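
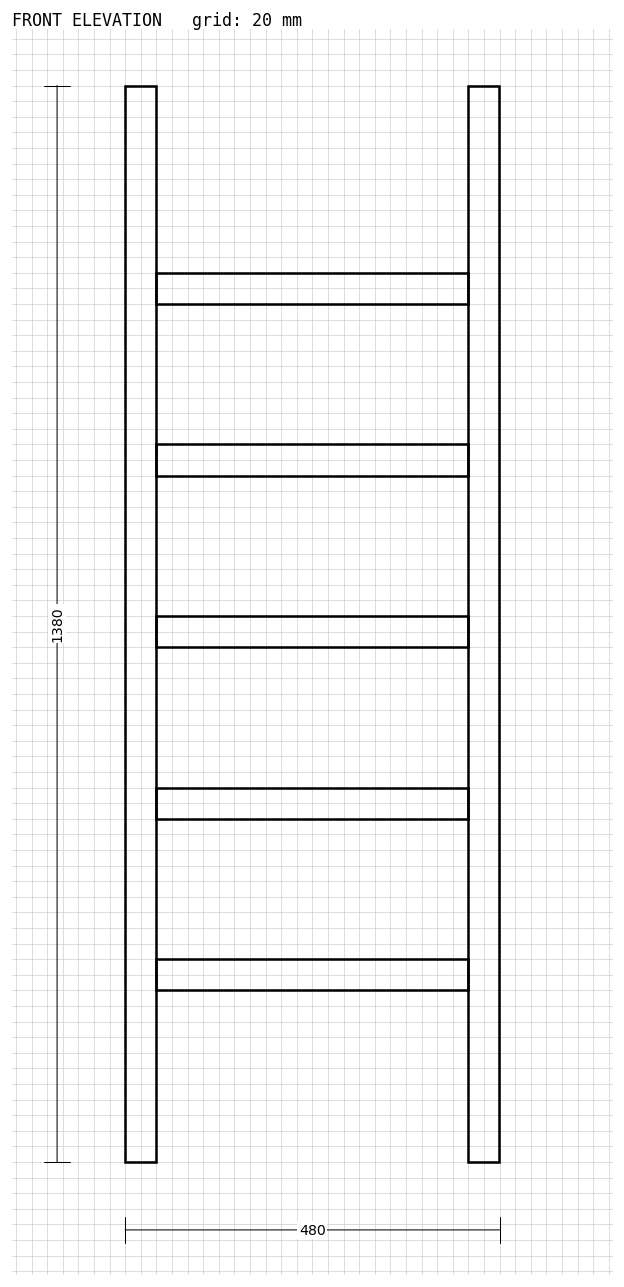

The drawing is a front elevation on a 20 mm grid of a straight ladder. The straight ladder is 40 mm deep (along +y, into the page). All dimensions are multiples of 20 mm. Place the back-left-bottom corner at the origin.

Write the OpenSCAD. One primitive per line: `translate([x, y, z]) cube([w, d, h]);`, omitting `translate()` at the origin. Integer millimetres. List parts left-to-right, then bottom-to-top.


cube([40, 40, 1380]);
translate([40, 0, 220]) cube([400, 40, 40]);
translate([40, 0, 440]) cube([400, 40, 40]);
translate([40, 0, 660]) cube([400, 40, 40]);
translate([40, 0, 880]) cube([400, 40, 40]);
translate([40, 0, 1100]) cube([400, 40, 40]);
translate([440, 0, 0]) cube([40, 40, 1380]);


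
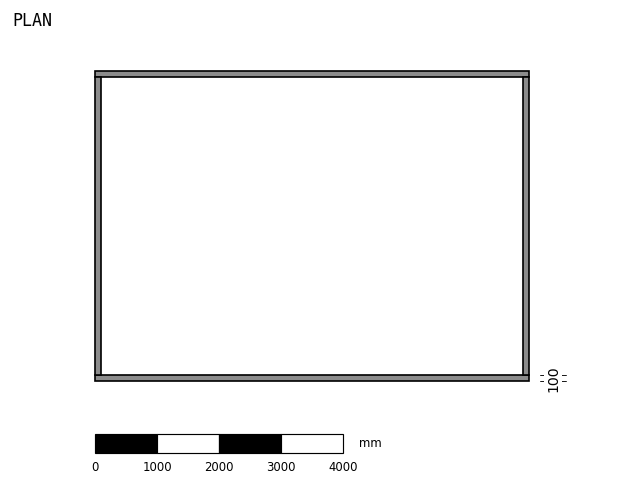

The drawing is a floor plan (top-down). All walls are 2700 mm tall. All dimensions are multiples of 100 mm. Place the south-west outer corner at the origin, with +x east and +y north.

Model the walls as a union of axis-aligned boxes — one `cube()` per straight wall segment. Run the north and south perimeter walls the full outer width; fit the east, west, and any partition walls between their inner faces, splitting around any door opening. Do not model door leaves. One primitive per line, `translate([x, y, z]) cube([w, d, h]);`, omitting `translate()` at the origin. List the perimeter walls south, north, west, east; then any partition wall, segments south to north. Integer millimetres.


cube([7000, 100, 2700]);
translate([0, 4900, 0]) cube([7000, 100, 2700]);
translate([0, 100, 0]) cube([100, 4800, 2700]);
translate([6900, 100, 0]) cube([100, 4800, 2700]);


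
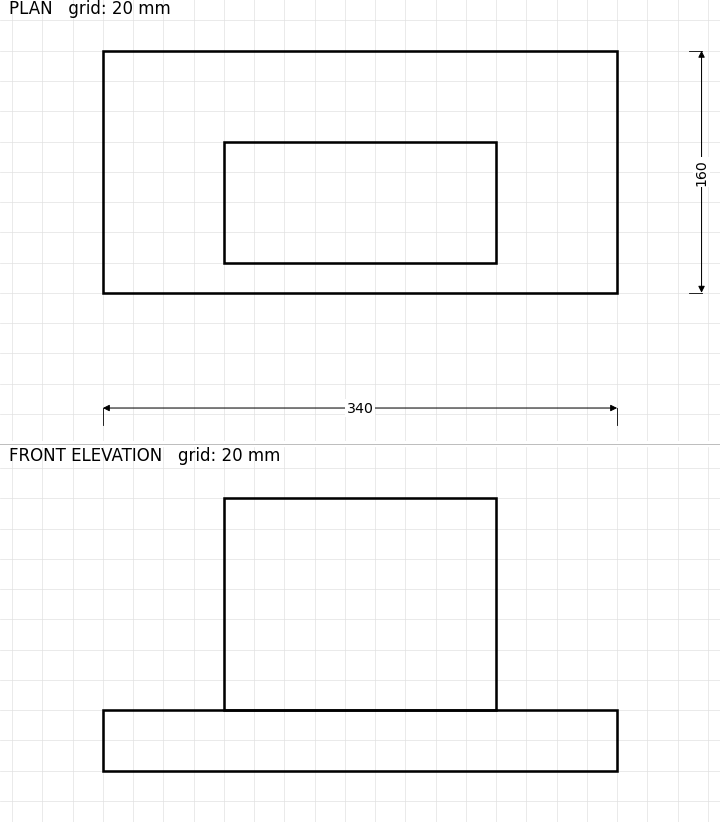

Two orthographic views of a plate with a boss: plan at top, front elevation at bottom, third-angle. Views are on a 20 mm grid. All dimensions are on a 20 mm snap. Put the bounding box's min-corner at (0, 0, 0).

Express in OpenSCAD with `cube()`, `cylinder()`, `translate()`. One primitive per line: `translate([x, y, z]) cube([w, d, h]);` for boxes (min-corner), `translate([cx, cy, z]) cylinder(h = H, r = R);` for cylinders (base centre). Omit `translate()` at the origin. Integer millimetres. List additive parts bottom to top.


cube([340, 160, 40]);
translate([80, 20, 40]) cube([180, 80, 140]);


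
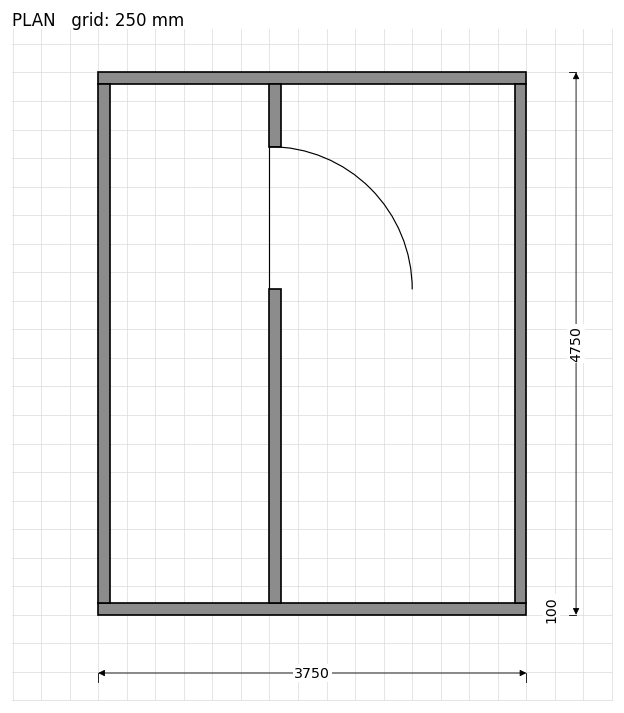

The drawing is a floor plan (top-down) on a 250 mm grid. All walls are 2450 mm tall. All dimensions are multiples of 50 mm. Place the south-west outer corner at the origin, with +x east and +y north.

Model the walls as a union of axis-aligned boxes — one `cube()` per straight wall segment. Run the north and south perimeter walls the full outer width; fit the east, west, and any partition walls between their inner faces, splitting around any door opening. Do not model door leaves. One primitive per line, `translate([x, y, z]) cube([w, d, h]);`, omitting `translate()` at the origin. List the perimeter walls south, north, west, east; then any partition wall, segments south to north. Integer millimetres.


cube([3750, 100, 2450]);
translate([0, 4650, 0]) cube([3750, 100, 2450]);
translate([0, 100, 0]) cube([100, 4550, 2450]);
translate([3650, 100, 0]) cube([100, 4550, 2450]);
translate([1500, 100, 0]) cube([100, 2750, 2450]);
translate([1500, 4100, 0]) cube([100, 550, 2450]);


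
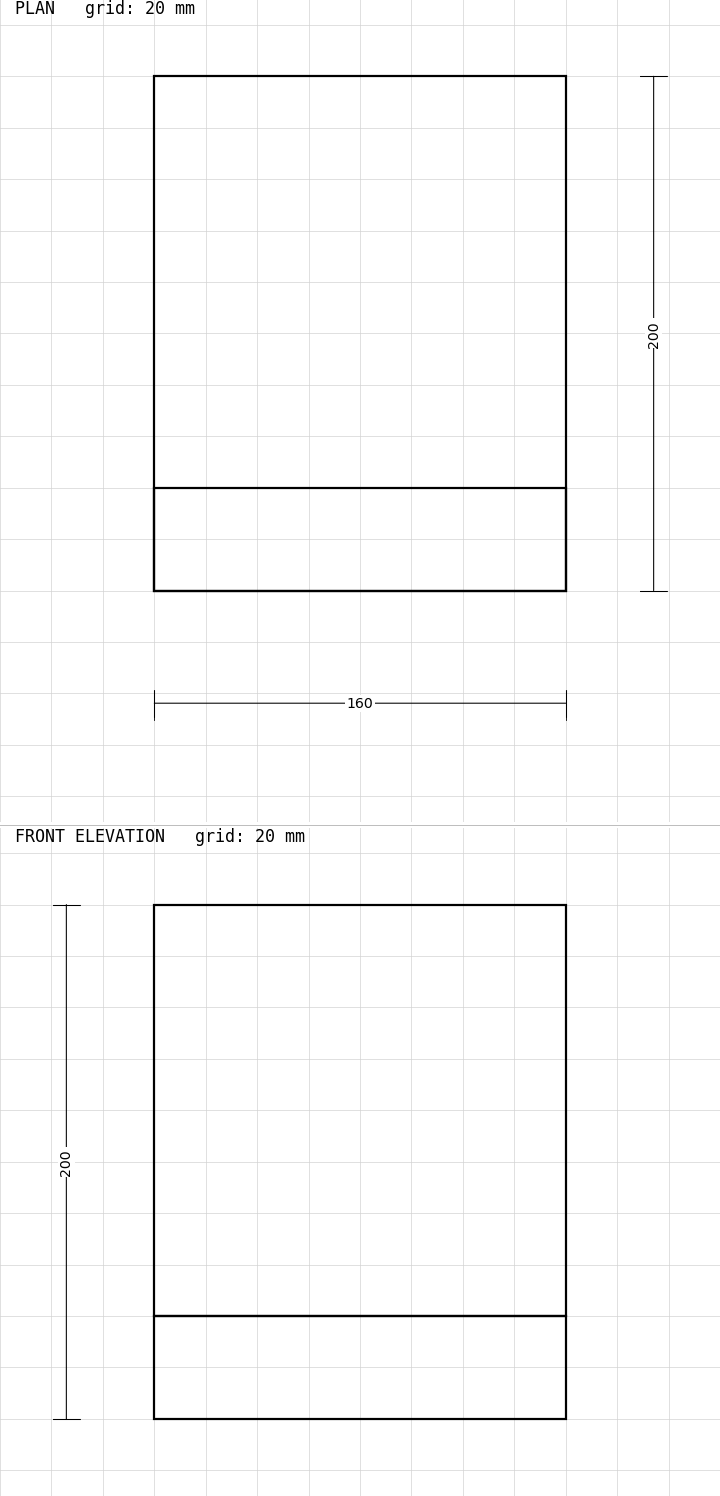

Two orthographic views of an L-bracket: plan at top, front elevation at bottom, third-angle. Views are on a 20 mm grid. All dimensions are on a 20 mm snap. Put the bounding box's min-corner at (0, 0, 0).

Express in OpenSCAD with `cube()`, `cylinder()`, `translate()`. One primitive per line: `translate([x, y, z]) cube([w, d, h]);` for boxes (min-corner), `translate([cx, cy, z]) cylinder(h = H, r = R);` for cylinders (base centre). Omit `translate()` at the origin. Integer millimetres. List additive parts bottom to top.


cube([160, 200, 40]);
translate([0, 0, 40]) cube([160, 40, 160]);


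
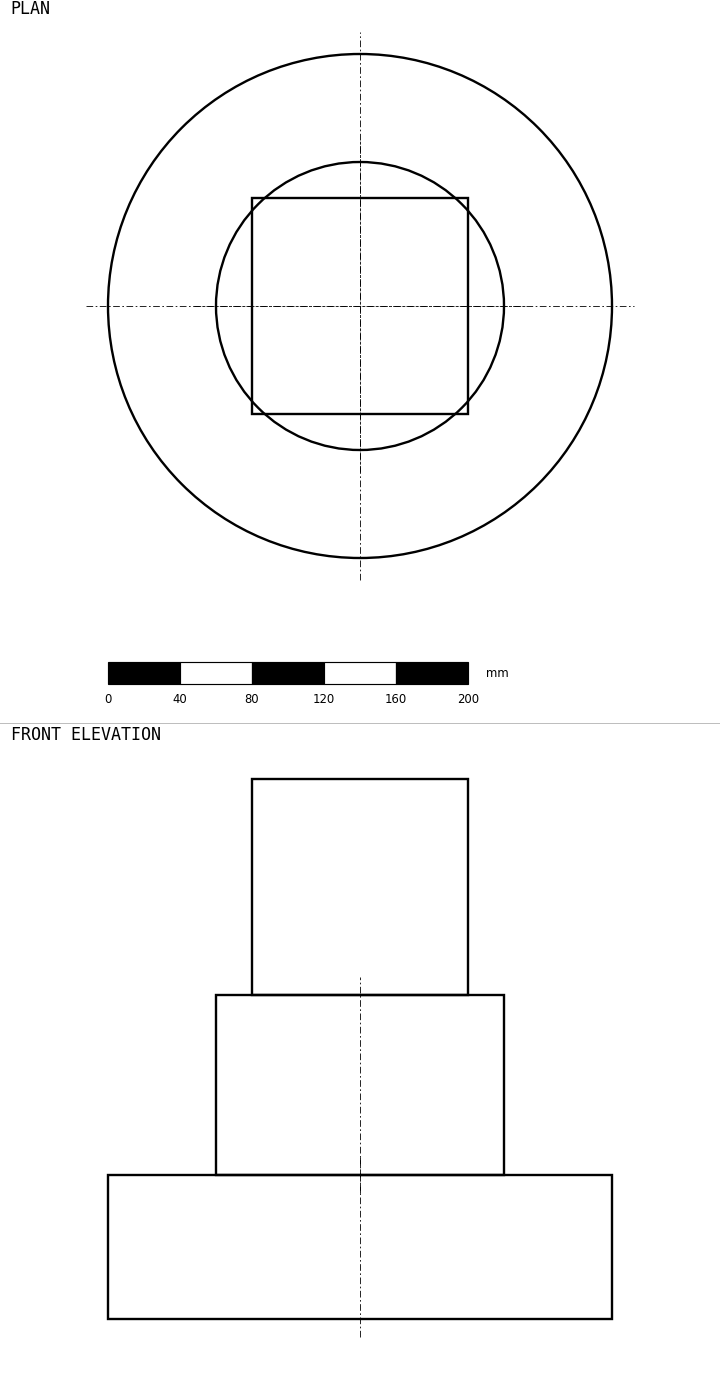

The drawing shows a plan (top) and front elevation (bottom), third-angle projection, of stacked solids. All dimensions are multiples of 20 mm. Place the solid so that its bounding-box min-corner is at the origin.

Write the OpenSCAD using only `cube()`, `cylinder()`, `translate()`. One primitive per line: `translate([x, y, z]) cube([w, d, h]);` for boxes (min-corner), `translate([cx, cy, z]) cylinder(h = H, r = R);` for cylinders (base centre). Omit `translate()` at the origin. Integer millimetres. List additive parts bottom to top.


translate([140, 140, 0]) cylinder(h = 80, r = 140);
translate([140, 140, 80]) cylinder(h = 100, r = 80);
translate([80, 80, 180]) cube([120, 120, 120]);


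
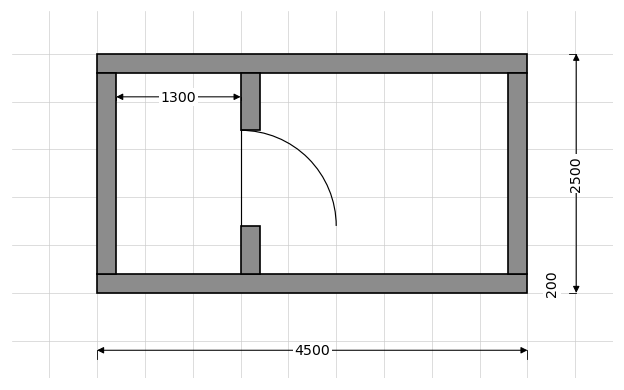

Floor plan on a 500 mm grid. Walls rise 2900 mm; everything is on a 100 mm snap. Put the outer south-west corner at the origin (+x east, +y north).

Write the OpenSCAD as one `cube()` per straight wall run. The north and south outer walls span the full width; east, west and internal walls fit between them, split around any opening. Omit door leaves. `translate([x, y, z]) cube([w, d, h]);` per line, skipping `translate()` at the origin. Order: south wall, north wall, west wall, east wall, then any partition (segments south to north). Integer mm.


cube([4500, 200, 2900]);
translate([0, 2300, 0]) cube([4500, 200, 2900]);
translate([0, 200, 0]) cube([200, 2100, 2900]);
translate([4300, 200, 0]) cube([200, 2100, 2900]);
translate([1500, 200, 0]) cube([200, 500, 2900]);
translate([1500, 1700, 0]) cube([200, 600, 2900]);


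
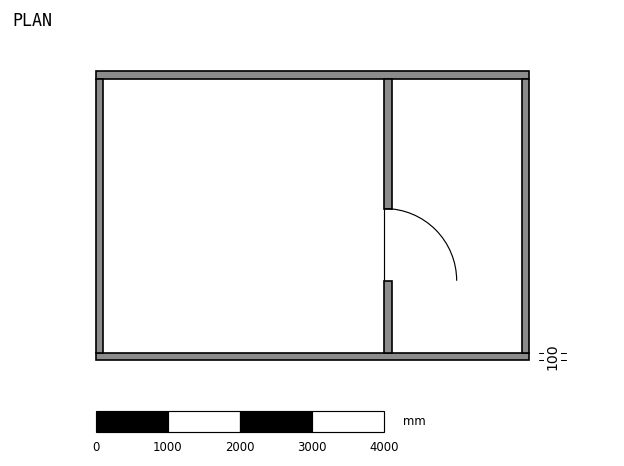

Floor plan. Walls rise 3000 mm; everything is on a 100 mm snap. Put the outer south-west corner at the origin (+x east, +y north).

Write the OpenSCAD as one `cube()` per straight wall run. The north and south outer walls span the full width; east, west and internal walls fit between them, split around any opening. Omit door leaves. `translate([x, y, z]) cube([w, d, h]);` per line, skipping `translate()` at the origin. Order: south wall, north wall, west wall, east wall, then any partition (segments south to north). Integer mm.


cube([6000, 100, 3000]);
translate([0, 3900, 0]) cube([6000, 100, 3000]);
translate([0, 100, 0]) cube([100, 3800, 3000]);
translate([5900, 100, 0]) cube([100, 3800, 3000]);
translate([4000, 100, 0]) cube([100, 1000, 3000]);
translate([4000, 2100, 0]) cube([100, 1800, 3000]);


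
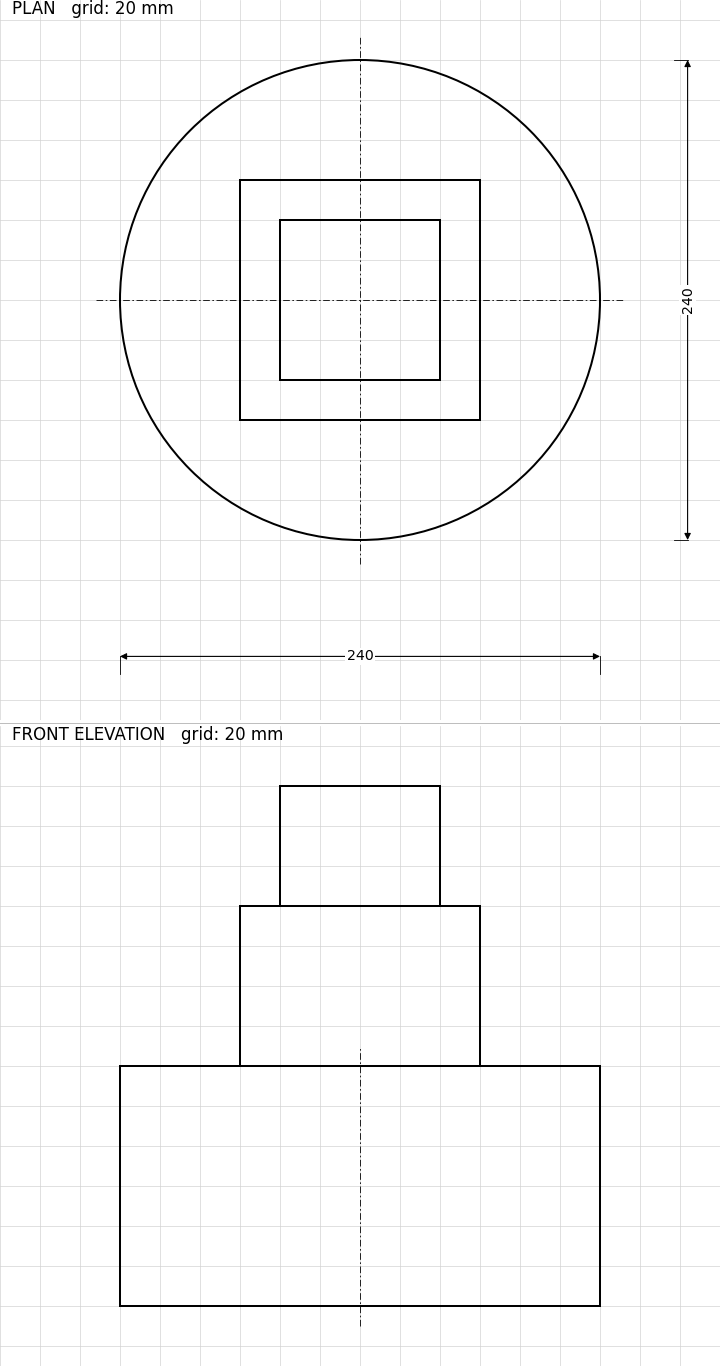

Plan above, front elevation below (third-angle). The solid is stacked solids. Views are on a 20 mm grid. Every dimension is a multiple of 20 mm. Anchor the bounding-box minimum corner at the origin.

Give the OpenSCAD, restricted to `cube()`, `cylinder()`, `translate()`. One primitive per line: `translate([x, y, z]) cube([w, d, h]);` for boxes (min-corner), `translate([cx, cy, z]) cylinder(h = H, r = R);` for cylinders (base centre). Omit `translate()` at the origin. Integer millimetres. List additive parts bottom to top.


translate([120, 120, 0]) cylinder(h = 120, r = 120);
translate([60, 60, 120]) cube([120, 120, 80]);
translate([80, 80, 200]) cube([80, 80, 60]);


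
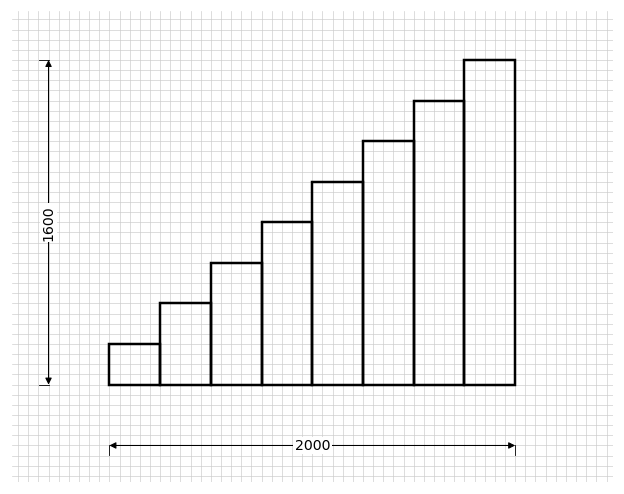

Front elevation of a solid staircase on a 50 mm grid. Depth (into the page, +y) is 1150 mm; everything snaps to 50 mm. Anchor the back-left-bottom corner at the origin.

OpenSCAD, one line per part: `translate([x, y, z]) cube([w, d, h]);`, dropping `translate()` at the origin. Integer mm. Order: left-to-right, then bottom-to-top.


cube([250, 1150, 200]);
translate([250, 0, 0]) cube([250, 1150, 400]);
translate([500, 0, 0]) cube([250, 1150, 600]);
translate([750, 0, 0]) cube([250, 1150, 800]);
translate([1000, 0, 0]) cube([250, 1150, 1000]);
translate([1250, 0, 0]) cube([250, 1150, 1200]);
translate([1500, 0, 0]) cube([250, 1150, 1400]);
translate([1750, 0, 0]) cube([250, 1150, 1600]);


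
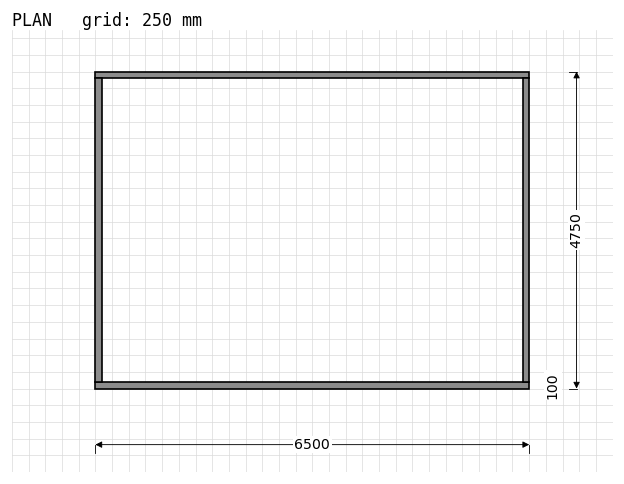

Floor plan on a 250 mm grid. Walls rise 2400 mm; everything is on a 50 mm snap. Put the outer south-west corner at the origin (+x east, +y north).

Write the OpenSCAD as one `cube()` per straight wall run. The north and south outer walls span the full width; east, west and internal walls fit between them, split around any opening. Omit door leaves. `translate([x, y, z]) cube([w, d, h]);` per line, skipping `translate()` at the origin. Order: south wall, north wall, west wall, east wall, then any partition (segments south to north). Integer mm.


cube([6500, 100, 2400]);
translate([0, 4650, 0]) cube([6500, 100, 2400]);
translate([0, 100, 0]) cube([100, 4550, 2400]);
translate([6400, 100, 0]) cube([100, 4550, 2400]);


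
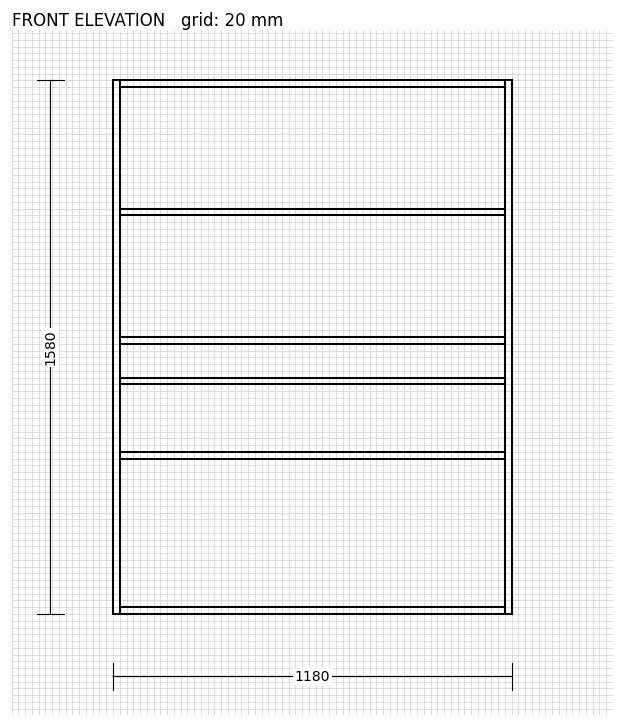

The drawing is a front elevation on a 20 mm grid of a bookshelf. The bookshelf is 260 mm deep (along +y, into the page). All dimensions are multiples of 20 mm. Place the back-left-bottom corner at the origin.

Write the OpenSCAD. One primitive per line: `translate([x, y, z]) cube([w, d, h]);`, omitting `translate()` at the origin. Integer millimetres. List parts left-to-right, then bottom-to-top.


cube([20, 260, 1580]);
translate([20, 0, 0]) cube([1140, 260, 20]);
translate([20, 0, 460]) cube([1140, 260, 20]);
translate([20, 0, 680]) cube([1140, 260, 20]);
translate([20, 0, 800]) cube([1140, 260, 20]);
translate([20, 0, 1180]) cube([1140, 260, 20]);
translate([20, 0, 1560]) cube([1140, 260, 20]);
translate([1160, 0, 0]) cube([20, 260, 1580]);


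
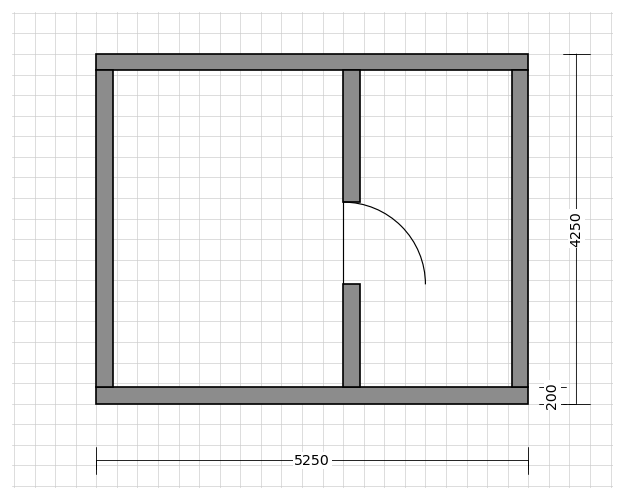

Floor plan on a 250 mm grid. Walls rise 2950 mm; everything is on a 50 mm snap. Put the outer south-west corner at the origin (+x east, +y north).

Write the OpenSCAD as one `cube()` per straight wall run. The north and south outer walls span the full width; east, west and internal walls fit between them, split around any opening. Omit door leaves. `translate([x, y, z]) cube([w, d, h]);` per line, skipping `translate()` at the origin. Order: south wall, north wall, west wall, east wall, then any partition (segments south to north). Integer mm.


cube([5250, 200, 2950]);
translate([0, 4050, 0]) cube([5250, 200, 2950]);
translate([0, 200, 0]) cube([200, 3850, 2950]);
translate([5050, 200, 0]) cube([200, 3850, 2950]);
translate([3000, 200, 0]) cube([200, 1250, 2950]);
translate([3000, 2450, 0]) cube([200, 1600, 2950]);


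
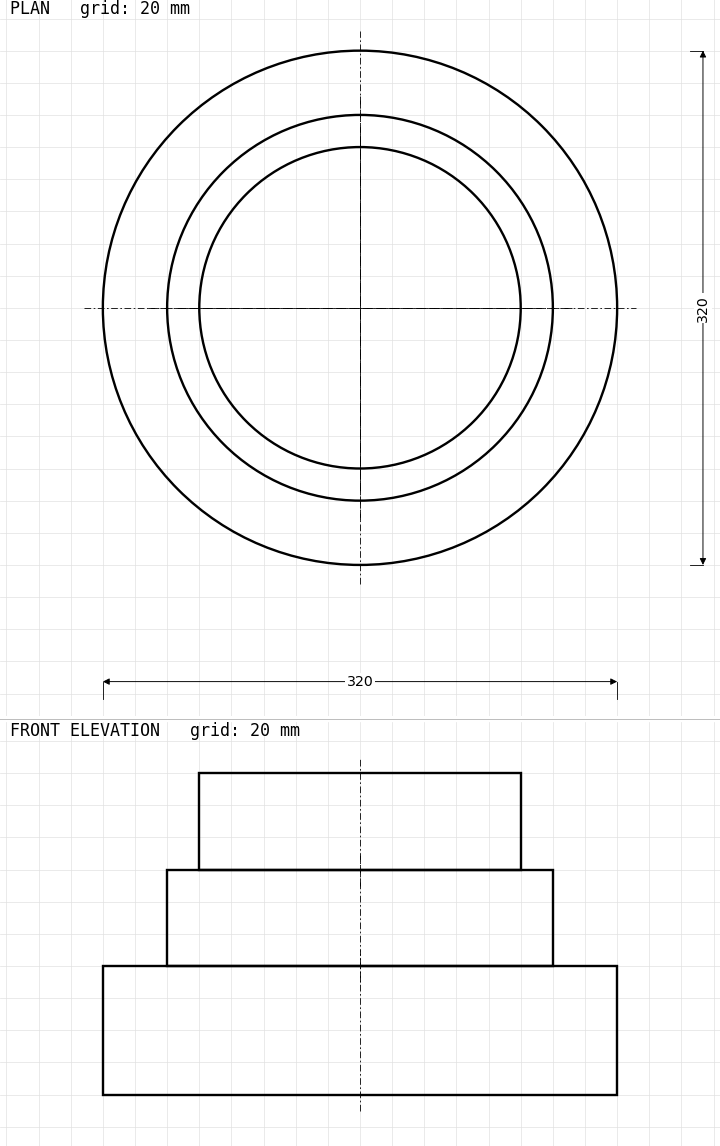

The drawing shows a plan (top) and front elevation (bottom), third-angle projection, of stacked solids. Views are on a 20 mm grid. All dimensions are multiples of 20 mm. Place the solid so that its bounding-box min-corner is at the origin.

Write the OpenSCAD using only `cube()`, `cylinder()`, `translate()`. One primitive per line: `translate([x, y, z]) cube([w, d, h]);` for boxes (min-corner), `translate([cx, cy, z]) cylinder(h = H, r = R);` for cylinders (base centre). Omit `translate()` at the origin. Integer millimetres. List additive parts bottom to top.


translate([160, 160, 0]) cylinder(h = 80, r = 160);
translate([160, 160, 80]) cylinder(h = 60, r = 120);
translate([160, 160, 140]) cylinder(h = 60, r = 100);


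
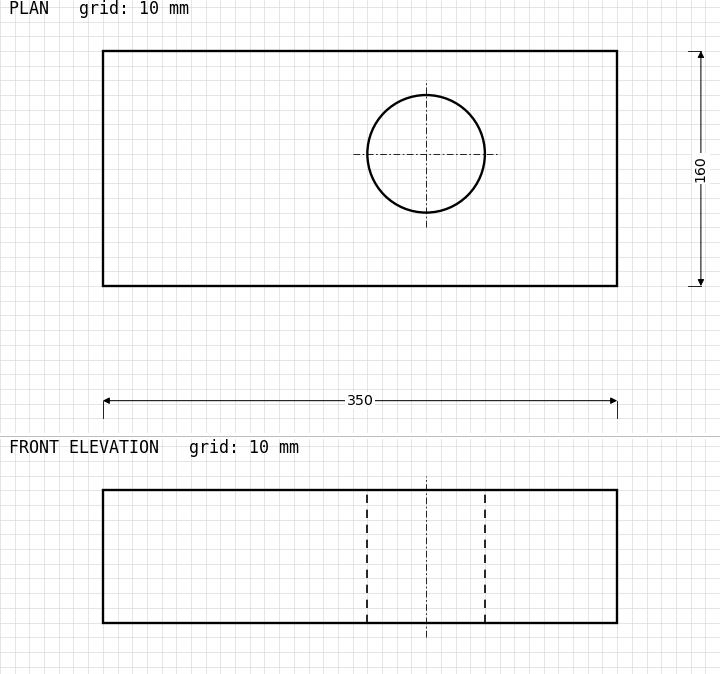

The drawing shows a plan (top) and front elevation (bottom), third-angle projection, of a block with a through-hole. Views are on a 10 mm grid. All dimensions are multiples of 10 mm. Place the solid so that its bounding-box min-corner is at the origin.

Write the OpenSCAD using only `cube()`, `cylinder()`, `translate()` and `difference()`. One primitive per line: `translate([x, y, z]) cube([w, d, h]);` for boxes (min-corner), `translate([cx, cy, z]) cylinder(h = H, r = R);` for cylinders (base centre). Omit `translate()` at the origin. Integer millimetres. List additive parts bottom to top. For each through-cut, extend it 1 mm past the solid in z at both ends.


difference() {
  cube([350, 160, 90]);
  translate([220, 90, -1]) cylinder(h = 92, r = 40);
}


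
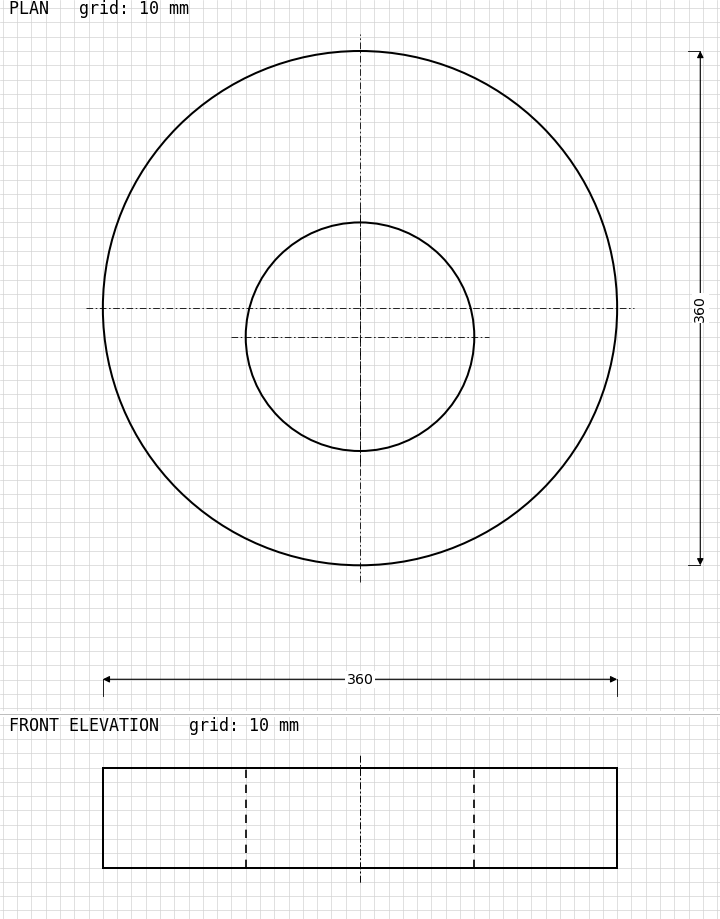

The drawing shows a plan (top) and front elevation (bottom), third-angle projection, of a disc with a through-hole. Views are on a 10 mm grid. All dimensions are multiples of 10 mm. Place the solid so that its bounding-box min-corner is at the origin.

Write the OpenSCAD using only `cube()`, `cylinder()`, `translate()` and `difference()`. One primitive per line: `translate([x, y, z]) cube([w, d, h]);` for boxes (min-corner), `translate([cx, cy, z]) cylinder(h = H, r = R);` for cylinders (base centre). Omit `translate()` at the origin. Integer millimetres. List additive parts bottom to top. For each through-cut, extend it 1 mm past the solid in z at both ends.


difference() {
  translate([180, 180, 0]) cylinder(h = 70, r = 180);
  translate([180, 160, -1]) cylinder(h = 72, r = 80);
}


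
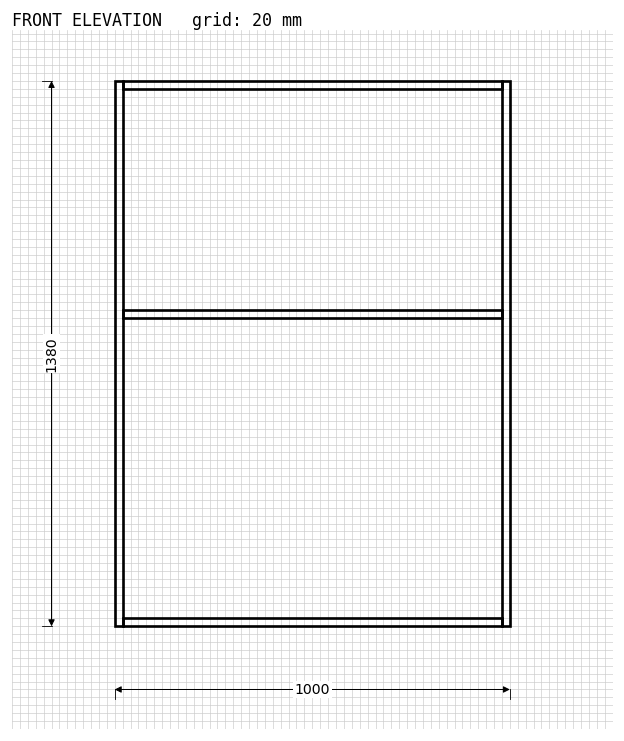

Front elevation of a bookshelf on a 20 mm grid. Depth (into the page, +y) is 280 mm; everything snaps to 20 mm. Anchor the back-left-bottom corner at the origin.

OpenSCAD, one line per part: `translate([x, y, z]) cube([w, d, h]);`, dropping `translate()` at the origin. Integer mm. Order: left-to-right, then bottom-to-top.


cube([20, 280, 1380]);
translate([20, 0, 0]) cube([960, 280, 20]);
translate([20, 0, 780]) cube([960, 280, 20]);
translate([20, 0, 1360]) cube([960, 280, 20]);
translate([980, 0, 0]) cube([20, 280, 1380]);


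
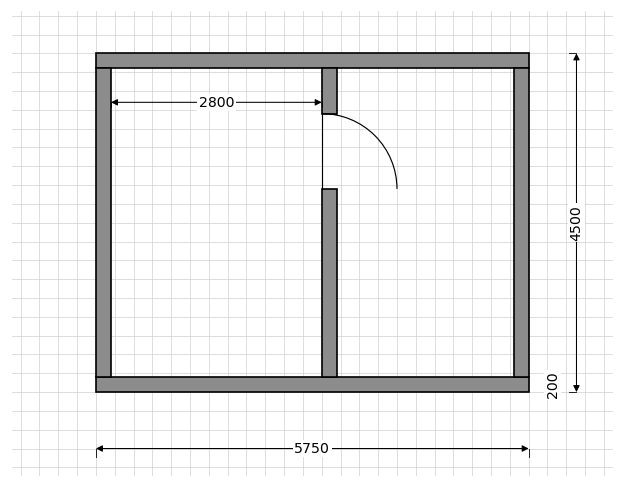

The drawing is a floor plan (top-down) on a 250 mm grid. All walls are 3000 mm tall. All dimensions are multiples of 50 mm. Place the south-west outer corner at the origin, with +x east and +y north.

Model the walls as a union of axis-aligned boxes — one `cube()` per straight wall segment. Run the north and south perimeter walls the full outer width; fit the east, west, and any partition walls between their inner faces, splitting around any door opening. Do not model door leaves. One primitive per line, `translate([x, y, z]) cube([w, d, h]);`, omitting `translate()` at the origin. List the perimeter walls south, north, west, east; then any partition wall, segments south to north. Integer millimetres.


cube([5750, 200, 3000]);
translate([0, 4300, 0]) cube([5750, 200, 3000]);
translate([0, 200, 0]) cube([200, 4100, 3000]);
translate([5550, 200, 0]) cube([200, 4100, 3000]);
translate([3000, 200, 0]) cube([200, 2500, 3000]);
translate([3000, 3700, 0]) cube([200, 600, 3000]);


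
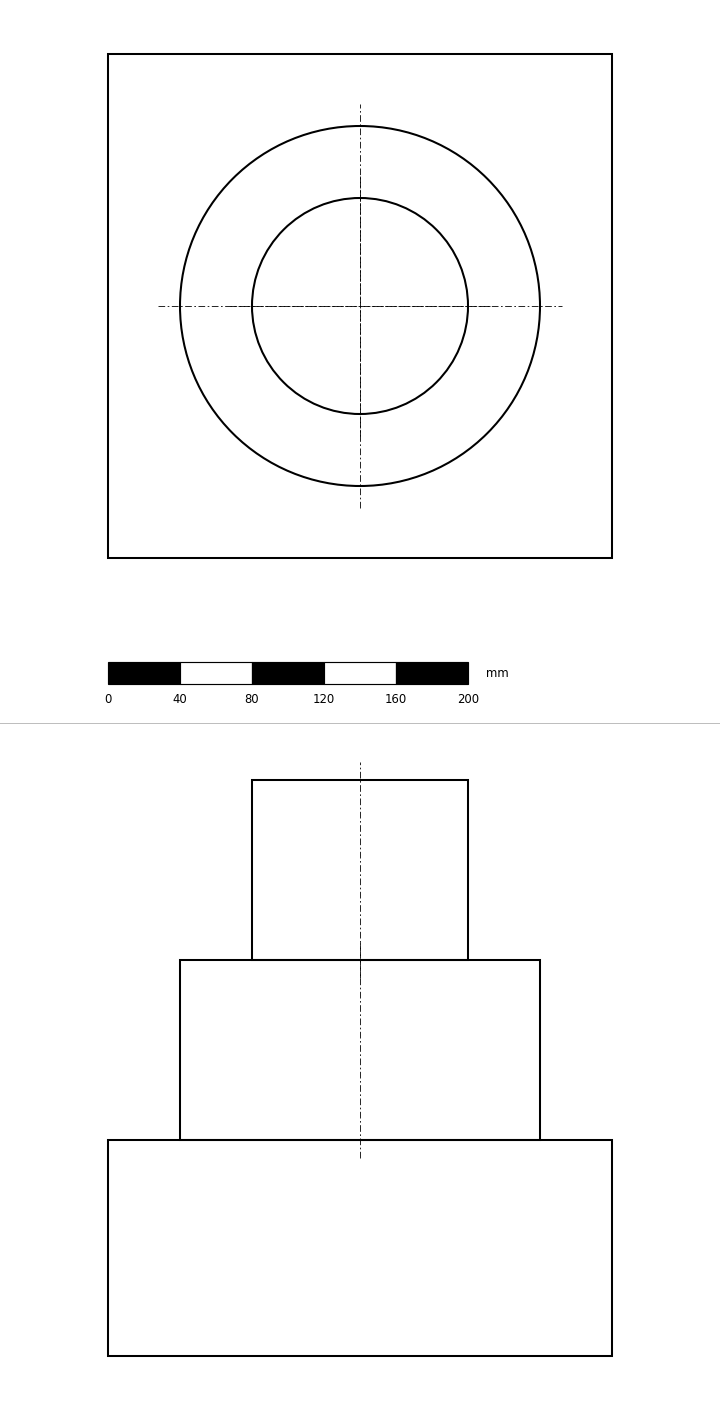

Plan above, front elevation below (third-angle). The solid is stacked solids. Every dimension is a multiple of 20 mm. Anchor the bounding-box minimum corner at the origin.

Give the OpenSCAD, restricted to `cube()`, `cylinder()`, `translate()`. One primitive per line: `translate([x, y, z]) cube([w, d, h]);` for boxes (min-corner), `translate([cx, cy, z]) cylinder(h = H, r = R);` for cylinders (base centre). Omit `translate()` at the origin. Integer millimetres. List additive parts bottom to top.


cube([280, 280, 120]);
translate([140, 140, 120]) cylinder(h = 100, r = 100);
translate([140, 140, 220]) cylinder(h = 100, r = 60);


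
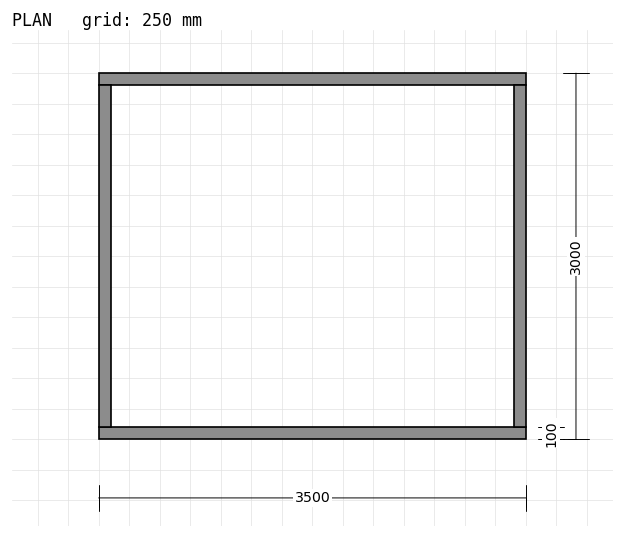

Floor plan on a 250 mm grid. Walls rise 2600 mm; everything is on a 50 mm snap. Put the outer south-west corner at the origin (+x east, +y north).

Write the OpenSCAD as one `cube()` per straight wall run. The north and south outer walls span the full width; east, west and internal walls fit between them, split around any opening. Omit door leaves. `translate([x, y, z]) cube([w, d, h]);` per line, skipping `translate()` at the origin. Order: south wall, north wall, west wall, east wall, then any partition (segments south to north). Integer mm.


cube([3500, 100, 2600]);
translate([0, 2900, 0]) cube([3500, 100, 2600]);
translate([0, 100, 0]) cube([100, 2800, 2600]);
translate([3400, 100, 0]) cube([100, 2800, 2600]);


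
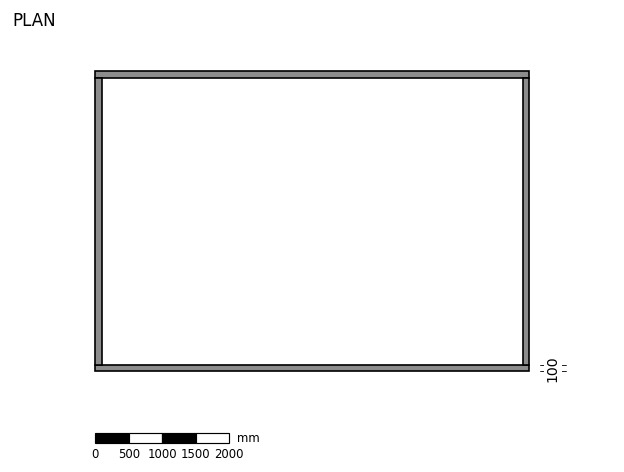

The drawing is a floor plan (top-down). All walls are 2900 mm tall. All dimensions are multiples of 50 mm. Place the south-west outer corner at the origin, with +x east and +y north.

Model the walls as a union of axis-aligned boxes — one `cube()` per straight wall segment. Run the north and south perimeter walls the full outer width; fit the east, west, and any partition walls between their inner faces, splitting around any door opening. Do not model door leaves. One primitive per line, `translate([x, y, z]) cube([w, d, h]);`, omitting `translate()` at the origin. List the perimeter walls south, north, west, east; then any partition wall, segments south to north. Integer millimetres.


cube([6500, 100, 2900]);
translate([0, 4400, 0]) cube([6500, 100, 2900]);
translate([0, 100, 0]) cube([100, 4300, 2900]);
translate([6400, 100, 0]) cube([100, 4300, 2900]);


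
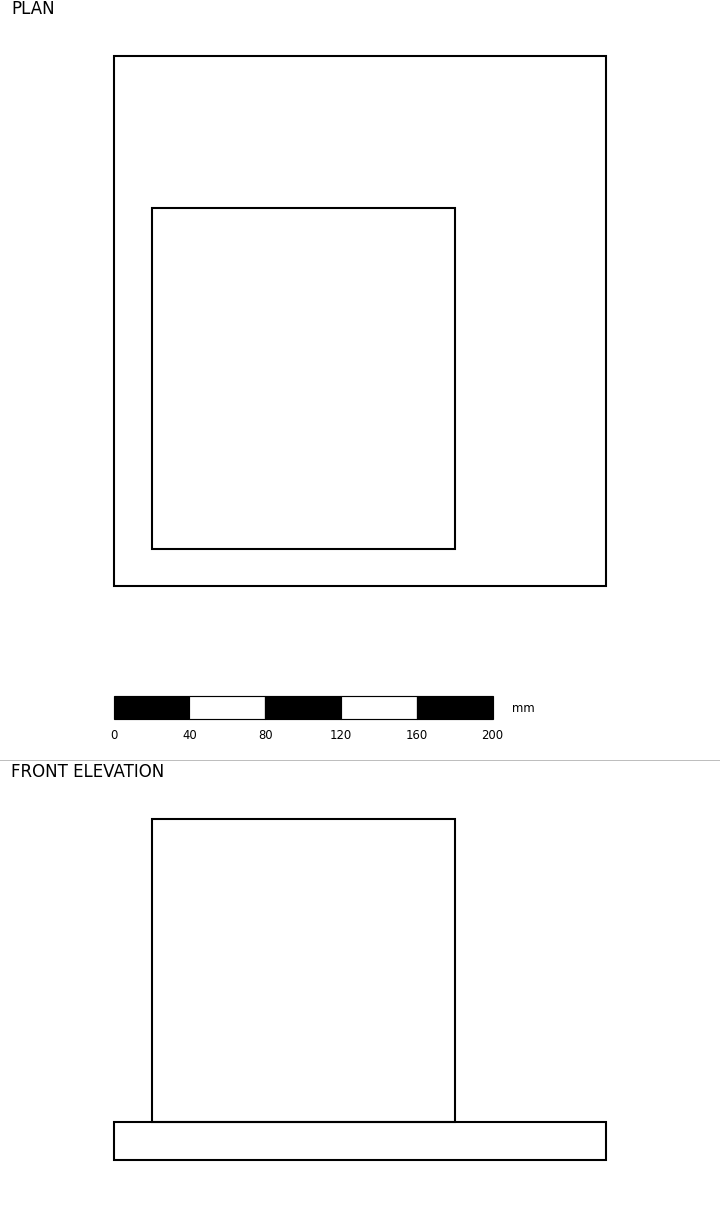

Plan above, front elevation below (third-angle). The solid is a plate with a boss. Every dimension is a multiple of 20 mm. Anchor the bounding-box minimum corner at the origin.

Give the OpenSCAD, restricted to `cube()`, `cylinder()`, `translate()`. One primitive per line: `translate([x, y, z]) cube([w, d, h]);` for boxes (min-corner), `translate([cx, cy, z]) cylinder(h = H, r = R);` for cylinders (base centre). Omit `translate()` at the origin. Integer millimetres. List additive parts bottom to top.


cube([260, 280, 20]);
translate([20, 20, 20]) cube([160, 180, 160]);


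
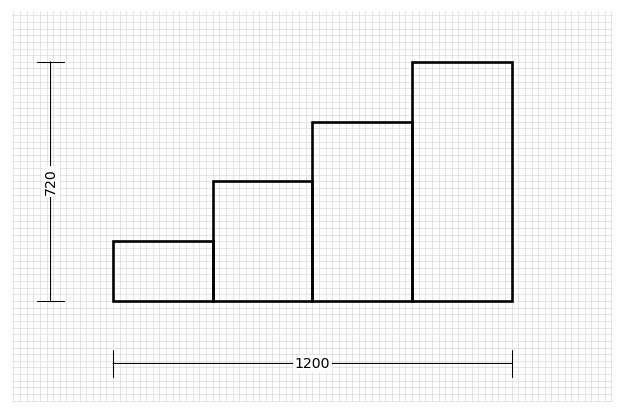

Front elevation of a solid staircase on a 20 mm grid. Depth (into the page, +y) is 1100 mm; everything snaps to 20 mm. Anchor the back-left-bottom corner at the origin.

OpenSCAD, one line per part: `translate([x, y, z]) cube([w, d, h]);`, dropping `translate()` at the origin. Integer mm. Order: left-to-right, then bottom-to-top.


cube([300, 1100, 180]);
translate([300, 0, 0]) cube([300, 1100, 360]);
translate([600, 0, 0]) cube([300, 1100, 540]);
translate([900, 0, 0]) cube([300, 1100, 720]);


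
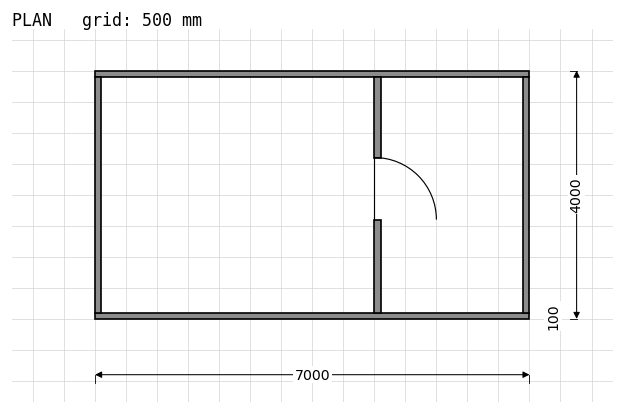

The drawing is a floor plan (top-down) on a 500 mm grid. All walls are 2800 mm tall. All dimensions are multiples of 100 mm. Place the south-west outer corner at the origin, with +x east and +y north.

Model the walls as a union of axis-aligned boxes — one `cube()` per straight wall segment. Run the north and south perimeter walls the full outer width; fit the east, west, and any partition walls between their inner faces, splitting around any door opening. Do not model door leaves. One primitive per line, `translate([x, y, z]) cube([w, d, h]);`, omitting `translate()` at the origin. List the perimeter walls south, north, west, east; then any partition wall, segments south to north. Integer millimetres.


cube([7000, 100, 2800]);
translate([0, 3900, 0]) cube([7000, 100, 2800]);
translate([0, 100, 0]) cube([100, 3800, 2800]);
translate([6900, 100, 0]) cube([100, 3800, 2800]);
translate([4500, 100, 0]) cube([100, 1500, 2800]);
translate([4500, 2600, 0]) cube([100, 1300, 2800]);


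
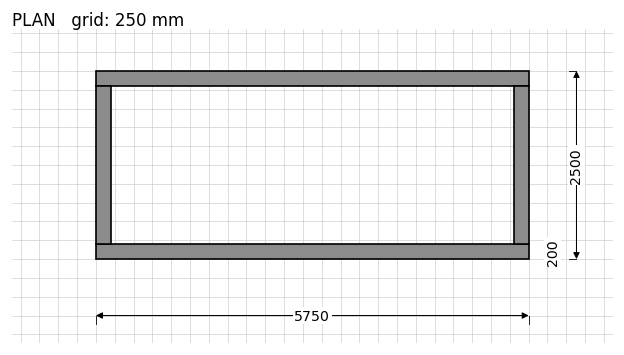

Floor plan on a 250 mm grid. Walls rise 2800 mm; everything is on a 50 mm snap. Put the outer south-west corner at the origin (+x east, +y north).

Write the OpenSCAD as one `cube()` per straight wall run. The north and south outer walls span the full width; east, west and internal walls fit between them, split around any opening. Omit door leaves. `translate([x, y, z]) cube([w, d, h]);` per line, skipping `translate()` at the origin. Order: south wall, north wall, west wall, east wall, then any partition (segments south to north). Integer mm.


cube([5750, 200, 2800]);
translate([0, 2300, 0]) cube([5750, 200, 2800]);
translate([0, 200, 0]) cube([200, 2100, 2800]);
translate([5550, 200, 0]) cube([200, 2100, 2800]);


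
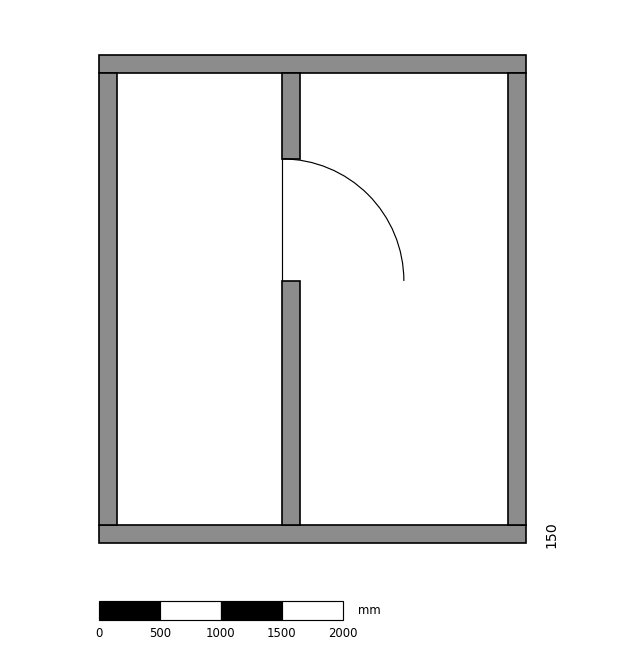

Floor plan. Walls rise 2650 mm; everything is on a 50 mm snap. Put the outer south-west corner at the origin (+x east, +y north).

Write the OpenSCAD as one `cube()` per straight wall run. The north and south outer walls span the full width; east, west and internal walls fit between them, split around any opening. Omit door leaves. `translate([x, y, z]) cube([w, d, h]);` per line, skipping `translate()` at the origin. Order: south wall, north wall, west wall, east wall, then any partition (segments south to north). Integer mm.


cube([3500, 150, 2650]);
translate([0, 3850, 0]) cube([3500, 150, 2650]);
translate([0, 150, 0]) cube([150, 3700, 2650]);
translate([3350, 150, 0]) cube([150, 3700, 2650]);
translate([1500, 150, 0]) cube([150, 2000, 2650]);
translate([1500, 3150, 0]) cube([150, 700, 2650]);


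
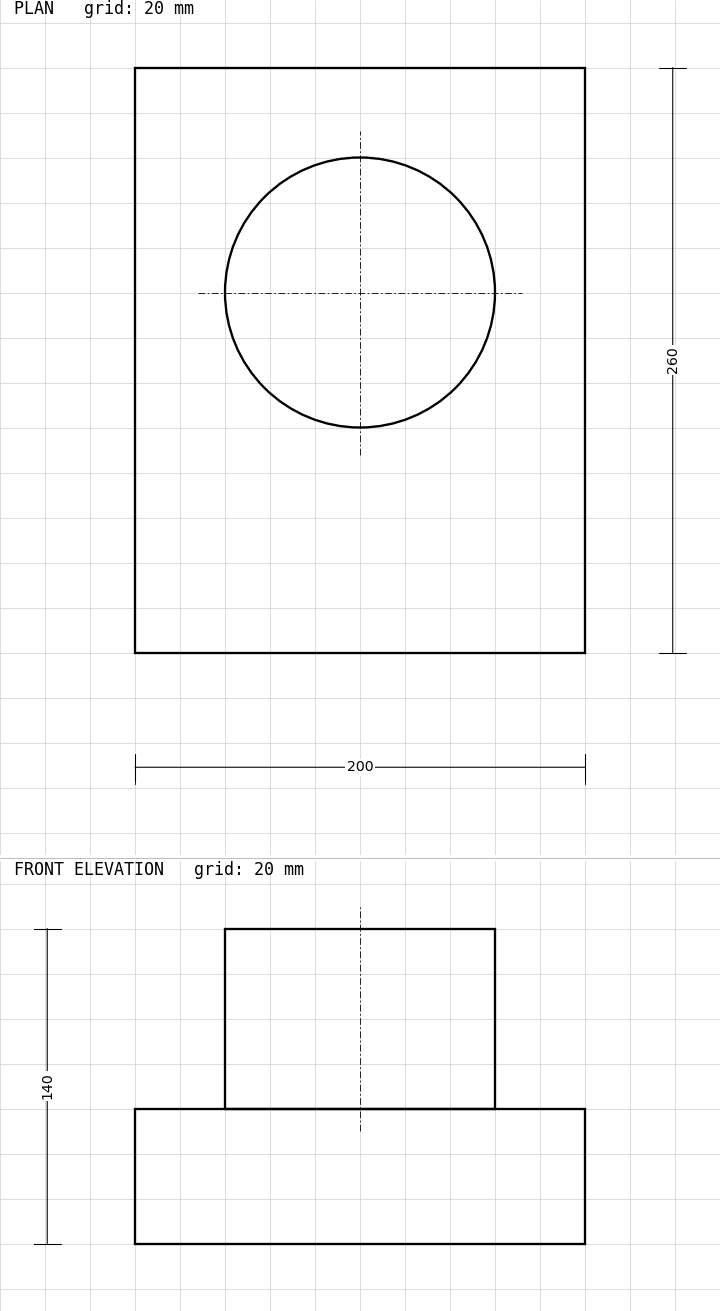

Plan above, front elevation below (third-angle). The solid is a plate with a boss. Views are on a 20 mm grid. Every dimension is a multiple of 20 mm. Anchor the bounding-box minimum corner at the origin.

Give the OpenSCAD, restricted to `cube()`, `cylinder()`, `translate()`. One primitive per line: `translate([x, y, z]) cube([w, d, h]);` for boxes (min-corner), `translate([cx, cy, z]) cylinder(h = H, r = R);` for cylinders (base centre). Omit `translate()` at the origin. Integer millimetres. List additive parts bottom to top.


cube([200, 260, 60]);
translate([100, 160, 60]) cylinder(h = 80, r = 60);


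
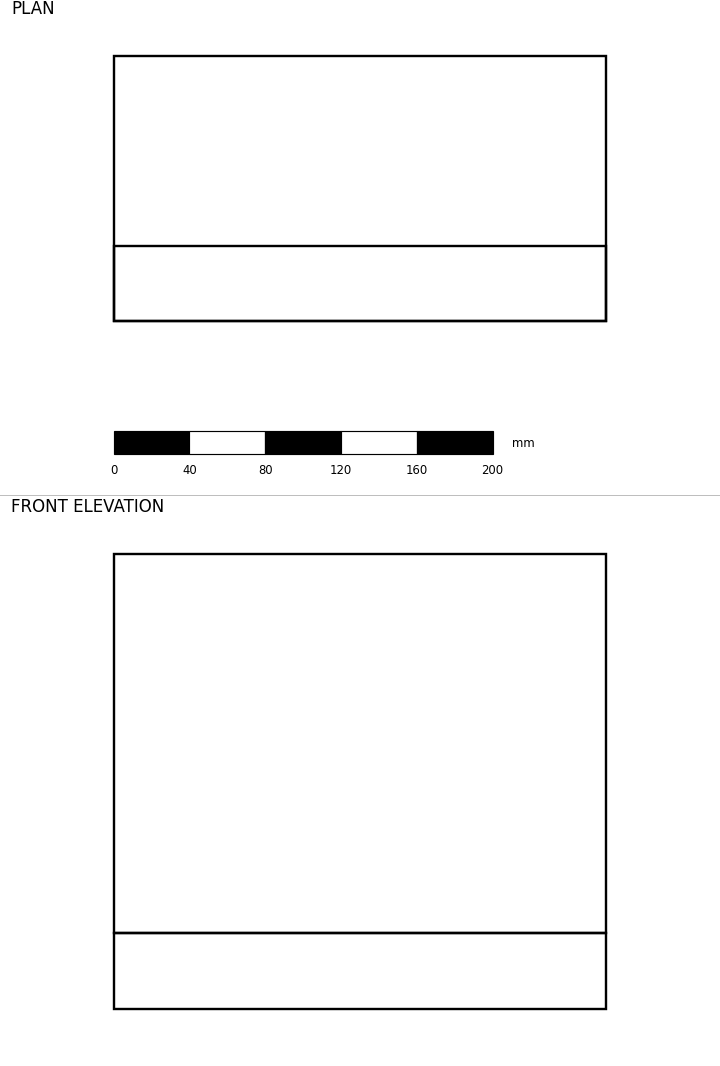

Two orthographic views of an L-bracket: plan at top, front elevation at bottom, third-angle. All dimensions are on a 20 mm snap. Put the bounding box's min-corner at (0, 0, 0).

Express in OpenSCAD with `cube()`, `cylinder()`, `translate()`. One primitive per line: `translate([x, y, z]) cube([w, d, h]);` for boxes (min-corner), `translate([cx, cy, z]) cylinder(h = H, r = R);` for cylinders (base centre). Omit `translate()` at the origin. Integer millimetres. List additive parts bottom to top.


cube([260, 140, 40]);
translate([0, 0, 40]) cube([260, 40, 200]);


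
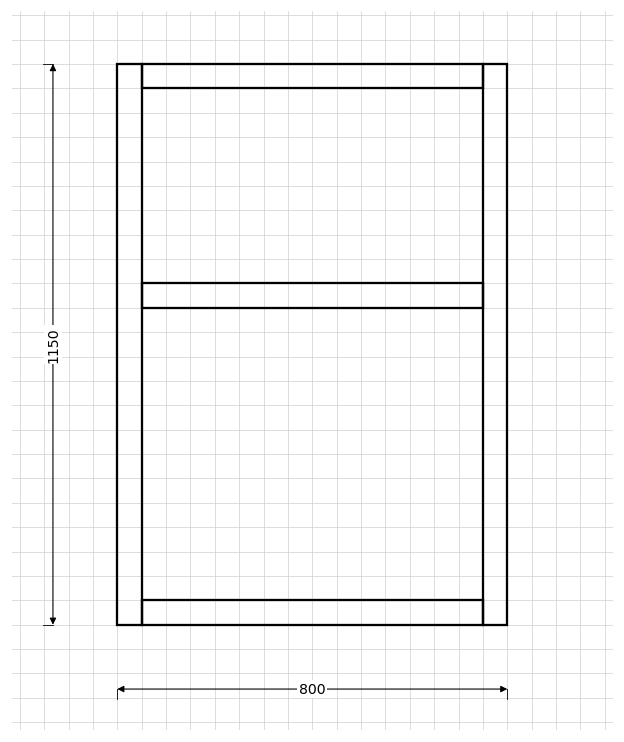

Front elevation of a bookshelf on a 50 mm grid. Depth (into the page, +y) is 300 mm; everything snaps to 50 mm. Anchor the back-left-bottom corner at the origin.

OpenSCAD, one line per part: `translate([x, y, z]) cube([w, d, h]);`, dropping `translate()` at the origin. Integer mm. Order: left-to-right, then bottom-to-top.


cube([50, 300, 1150]);
translate([50, 0, 0]) cube([700, 300, 50]);
translate([50, 0, 650]) cube([700, 300, 50]);
translate([50, 0, 1100]) cube([700, 300, 50]);
translate([750, 0, 0]) cube([50, 300, 1150]);


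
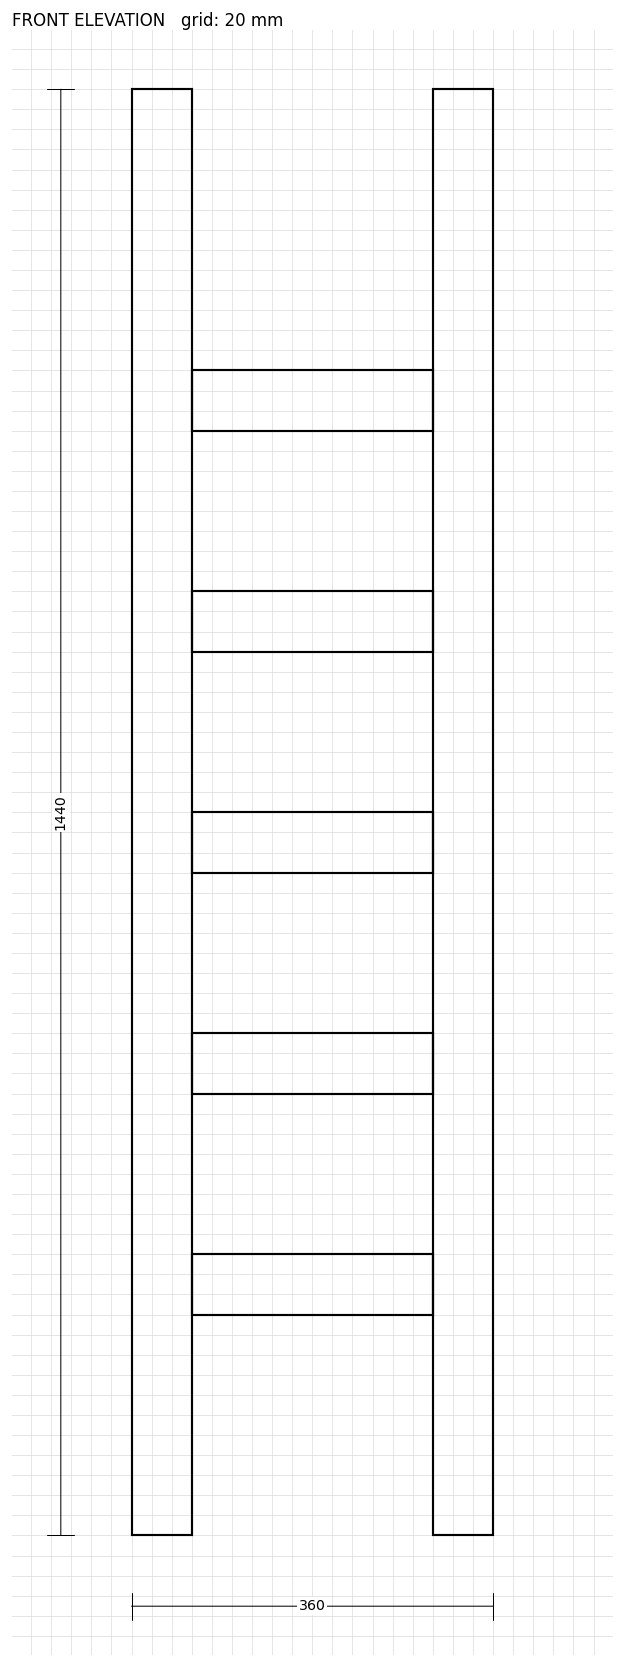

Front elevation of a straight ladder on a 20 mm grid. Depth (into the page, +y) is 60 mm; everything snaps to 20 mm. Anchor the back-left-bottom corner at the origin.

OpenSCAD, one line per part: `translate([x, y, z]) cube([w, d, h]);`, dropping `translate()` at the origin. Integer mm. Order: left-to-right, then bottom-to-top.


cube([60, 60, 1440]);
translate([60, 0, 220]) cube([240, 60, 60]);
translate([60, 0, 440]) cube([240, 60, 60]);
translate([60, 0, 660]) cube([240, 60, 60]);
translate([60, 0, 880]) cube([240, 60, 60]);
translate([60, 0, 1100]) cube([240, 60, 60]);
translate([300, 0, 0]) cube([60, 60, 1440]);


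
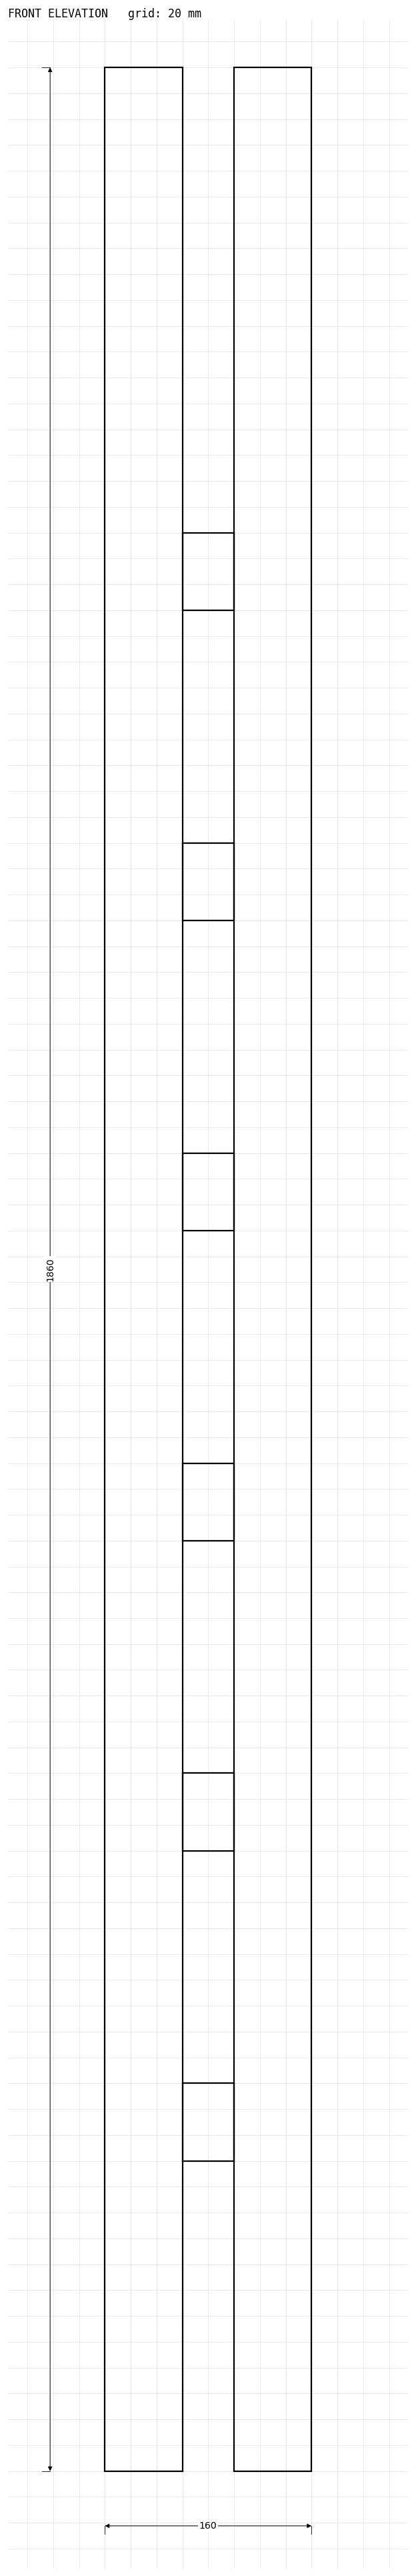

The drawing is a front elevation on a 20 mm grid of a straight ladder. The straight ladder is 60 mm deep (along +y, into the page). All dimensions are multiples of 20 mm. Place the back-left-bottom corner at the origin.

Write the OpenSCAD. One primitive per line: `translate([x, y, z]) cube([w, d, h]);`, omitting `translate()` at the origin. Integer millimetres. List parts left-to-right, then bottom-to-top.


cube([60, 60, 1860]);
translate([60, 0, 240]) cube([40, 60, 60]);
translate([60, 0, 480]) cube([40, 60, 60]);
translate([60, 0, 720]) cube([40, 60, 60]);
translate([60, 0, 960]) cube([40, 60, 60]);
translate([60, 0, 1200]) cube([40, 60, 60]);
translate([60, 0, 1440]) cube([40, 60, 60]);
translate([100, 0, 0]) cube([60, 60, 1860]);


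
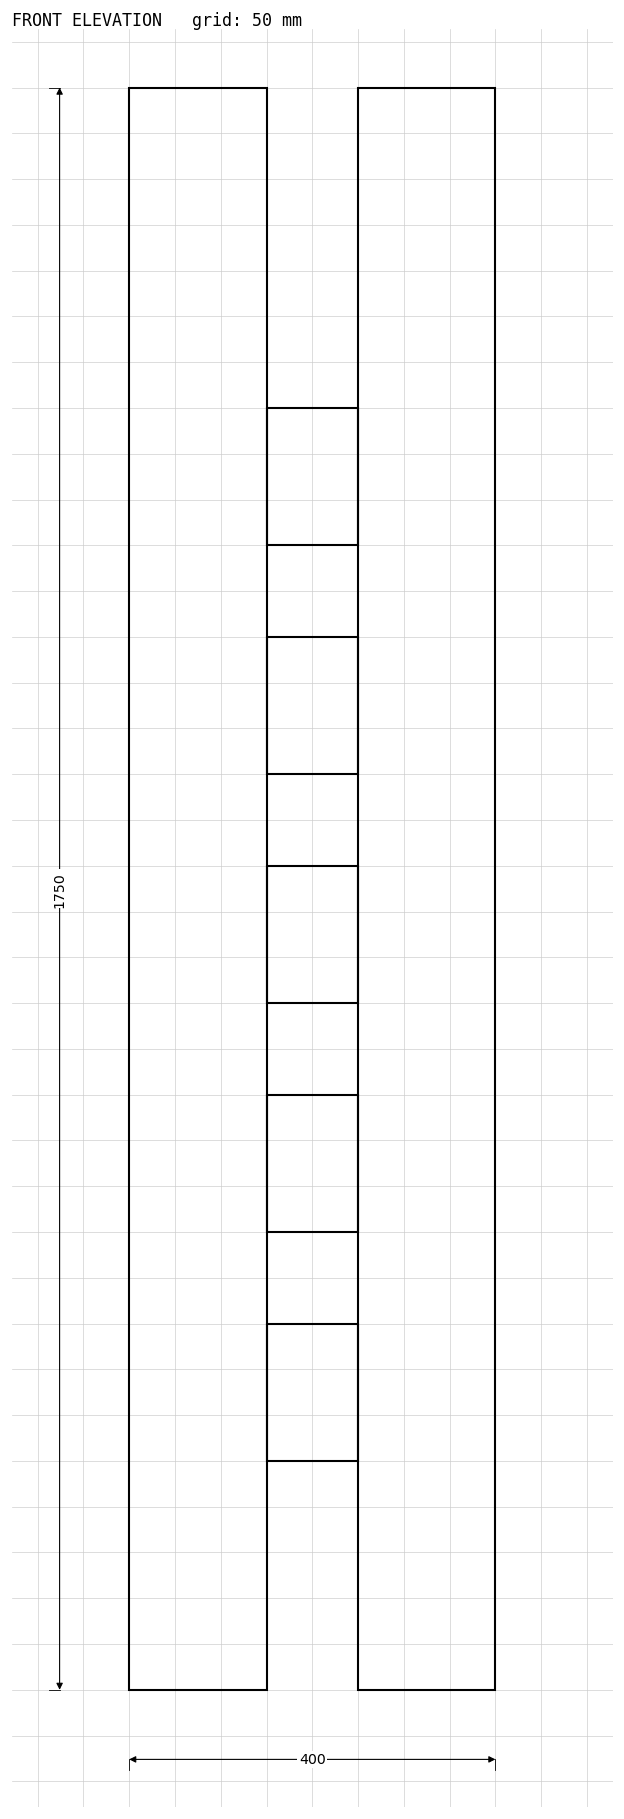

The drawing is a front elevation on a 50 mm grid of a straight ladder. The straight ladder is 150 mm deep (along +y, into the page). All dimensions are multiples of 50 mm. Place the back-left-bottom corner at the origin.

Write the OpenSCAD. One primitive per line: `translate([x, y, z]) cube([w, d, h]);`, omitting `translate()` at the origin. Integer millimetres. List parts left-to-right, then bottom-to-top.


cube([150, 150, 1750]);
translate([150, 0, 250]) cube([100, 150, 150]);
translate([150, 0, 500]) cube([100, 150, 150]);
translate([150, 0, 750]) cube([100, 150, 150]);
translate([150, 0, 1000]) cube([100, 150, 150]);
translate([150, 0, 1250]) cube([100, 150, 150]);
translate([250, 0, 0]) cube([150, 150, 1750]);


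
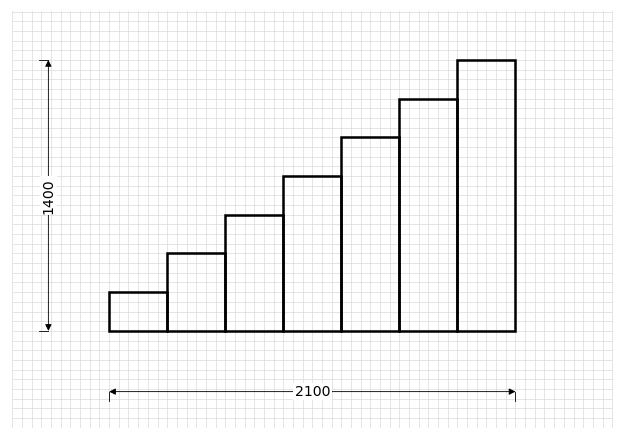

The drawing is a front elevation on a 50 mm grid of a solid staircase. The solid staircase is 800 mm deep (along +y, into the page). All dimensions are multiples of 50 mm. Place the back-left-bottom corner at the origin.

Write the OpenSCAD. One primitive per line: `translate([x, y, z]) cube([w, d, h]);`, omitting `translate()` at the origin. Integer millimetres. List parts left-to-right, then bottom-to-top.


cube([300, 800, 200]);
translate([300, 0, 0]) cube([300, 800, 400]);
translate([600, 0, 0]) cube([300, 800, 600]);
translate([900, 0, 0]) cube([300, 800, 800]);
translate([1200, 0, 0]) cube([300, 800, 1000]);
translate([1500, 0, 0]) cube([300, 800, 1200]);
translate([1800, 0, 0]) cube([300, 800, 1400]);


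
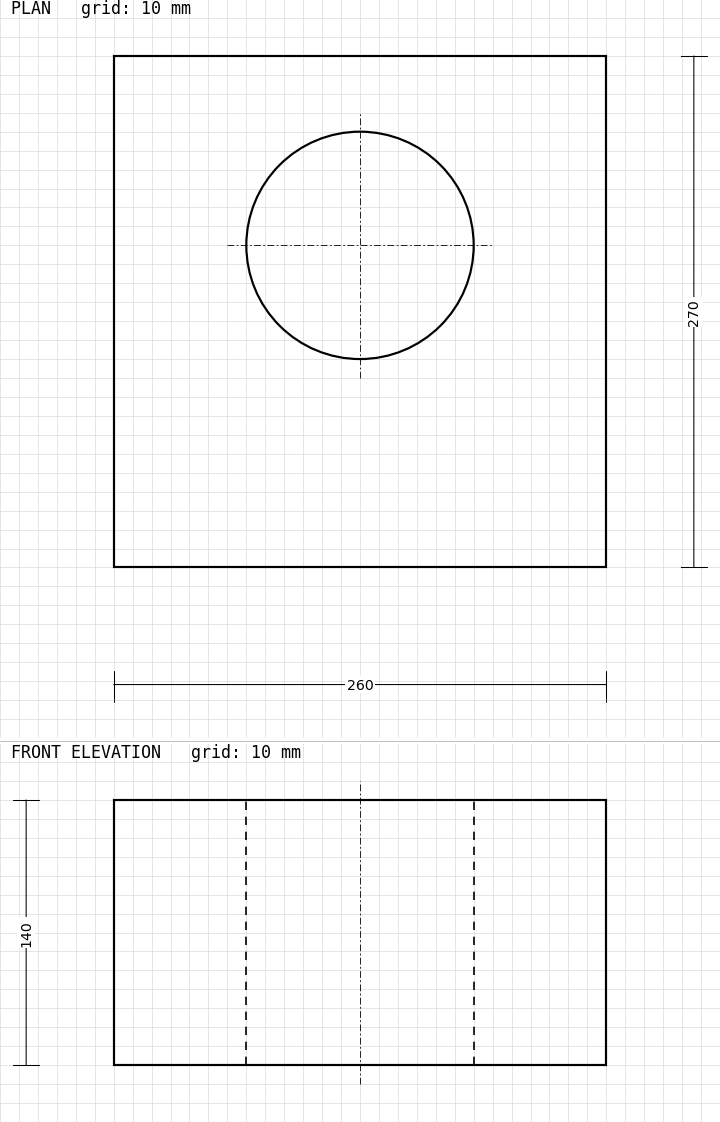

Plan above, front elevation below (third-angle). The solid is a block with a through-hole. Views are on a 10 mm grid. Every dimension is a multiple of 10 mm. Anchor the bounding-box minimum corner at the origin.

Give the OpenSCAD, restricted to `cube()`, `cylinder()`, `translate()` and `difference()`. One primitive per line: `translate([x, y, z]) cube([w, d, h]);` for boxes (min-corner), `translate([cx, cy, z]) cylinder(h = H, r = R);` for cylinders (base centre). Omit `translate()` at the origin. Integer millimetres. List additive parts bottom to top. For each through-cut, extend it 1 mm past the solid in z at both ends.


difference() {
  cube([260, 270, 140]);
  translate([130, 170, -1]) cylinder(h = 142, r = 60);
}


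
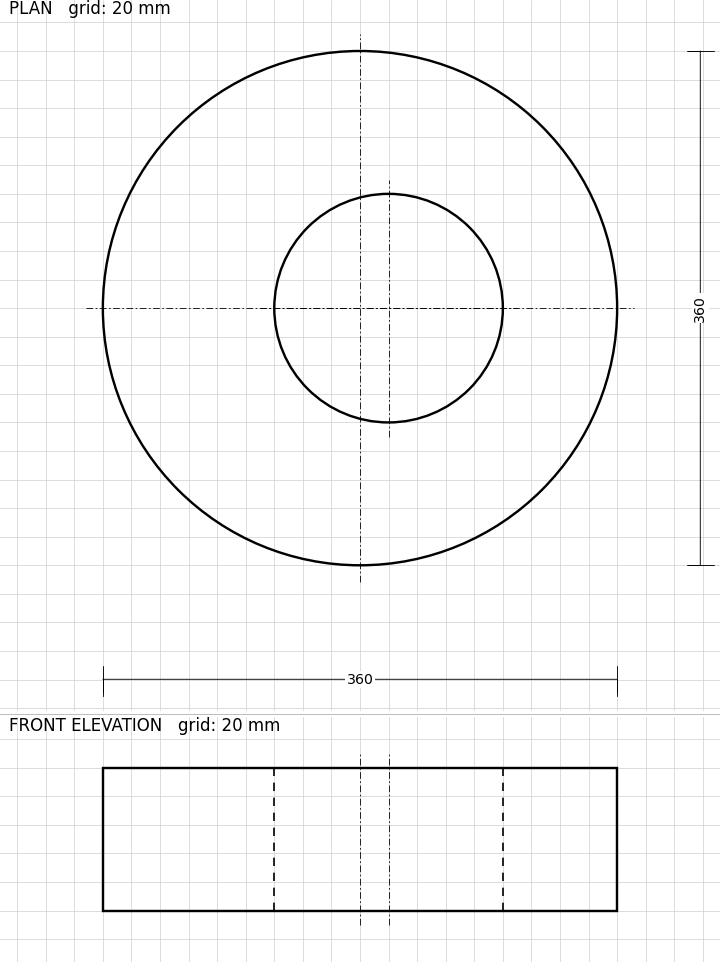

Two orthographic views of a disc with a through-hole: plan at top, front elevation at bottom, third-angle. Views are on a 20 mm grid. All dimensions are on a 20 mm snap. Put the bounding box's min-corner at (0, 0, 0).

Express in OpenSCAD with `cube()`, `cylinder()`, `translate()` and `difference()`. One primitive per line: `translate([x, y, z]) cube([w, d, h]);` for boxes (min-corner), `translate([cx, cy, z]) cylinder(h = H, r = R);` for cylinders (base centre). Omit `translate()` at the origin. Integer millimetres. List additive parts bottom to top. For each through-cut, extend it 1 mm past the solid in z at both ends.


difference() {
  translate([180, 180, 0]) cylinder(h = 100, r = 180);
  translate([200, 180, -1]) cylinder(h = 102, r = 80);
}


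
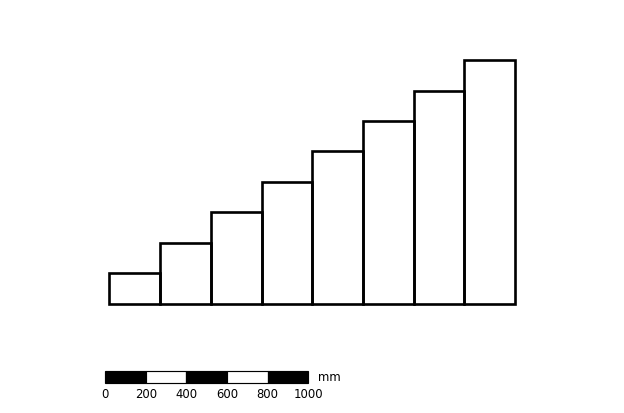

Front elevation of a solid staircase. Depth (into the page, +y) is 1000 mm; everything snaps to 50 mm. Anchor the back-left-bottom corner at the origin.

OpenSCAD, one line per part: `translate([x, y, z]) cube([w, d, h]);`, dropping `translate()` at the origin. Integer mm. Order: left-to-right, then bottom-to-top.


cube([250, 1000, 150]);
translate([250, 0, 0]) cube([250, 1000, 300]);
translate([500, 0, 0]) cube([250, 1000, 450]);
translate([750, 0, 0]) cube([250, 1000, 600]);
translate([1000, 0, 0]) cube([250, 1000, 750]);
translate([1250, 0, 0]) cube([250, 1000, 900]);
translate([1500, 0, 0]) cube([250, 1000, 1050]);
translate([1750, 0, 0]) cube([250, 1000, 1200]);


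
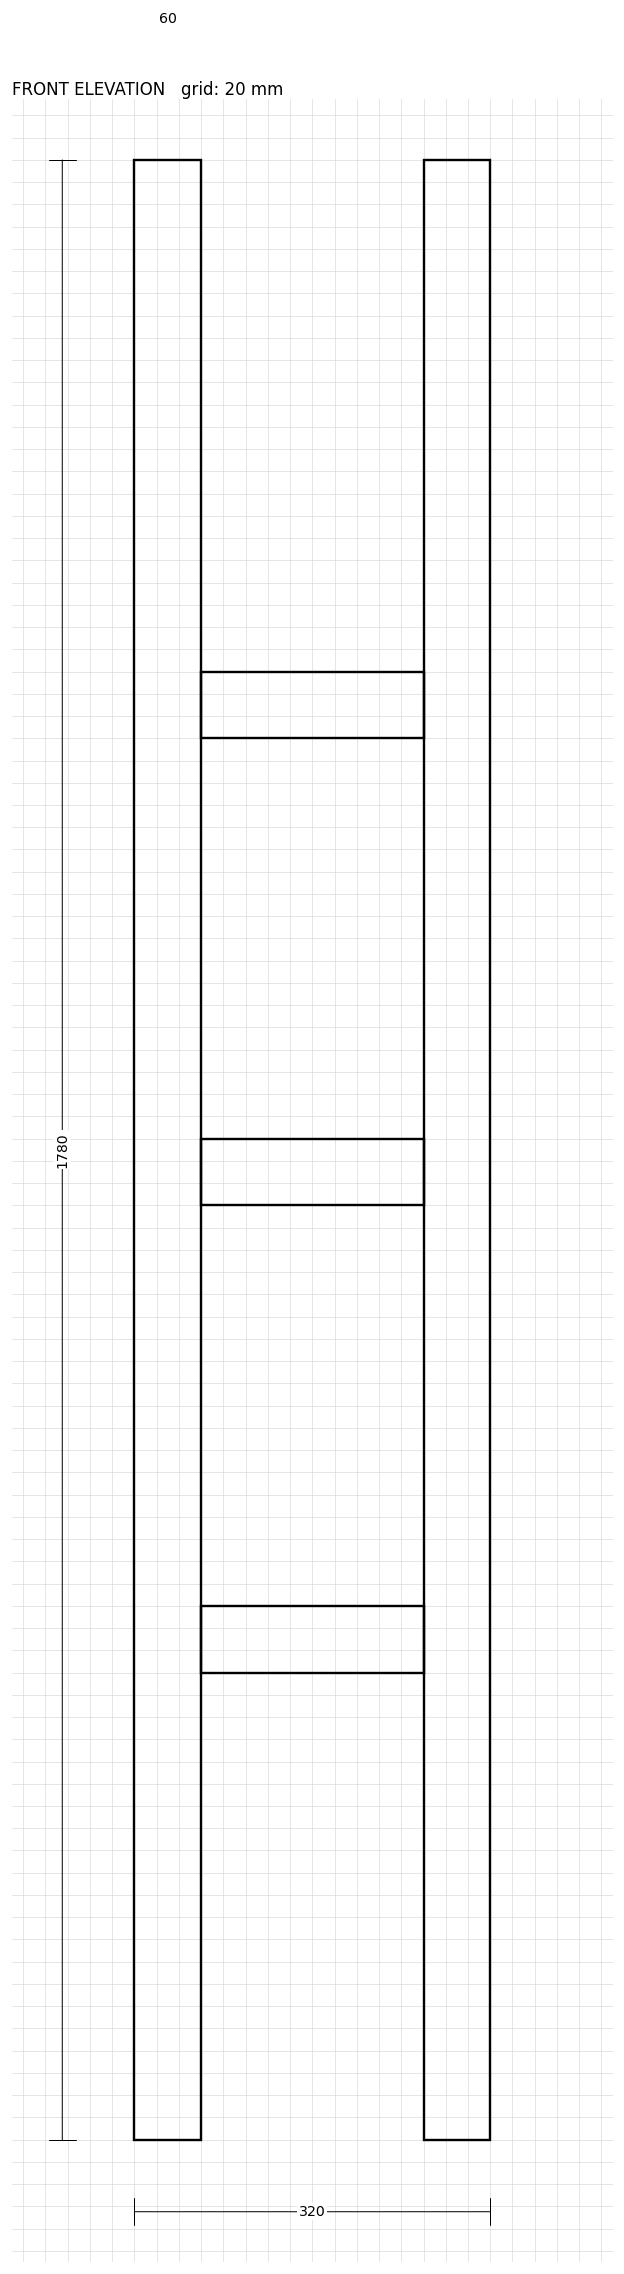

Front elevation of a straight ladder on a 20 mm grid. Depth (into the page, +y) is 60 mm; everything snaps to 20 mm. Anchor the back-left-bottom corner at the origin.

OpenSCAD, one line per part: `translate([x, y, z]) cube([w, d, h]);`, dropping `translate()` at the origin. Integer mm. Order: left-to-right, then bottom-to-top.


cube([60, 60, 1780]);
translate([60, 0, 420]) cube([200, 60, 60]);
translate([60, 0, 840]) cube([200, 60, 60]);
translate([60, 0, 1260]) cube([200, 60, 60]);
translate([260, 0, 0]) cube([60, 60, 1780]);
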